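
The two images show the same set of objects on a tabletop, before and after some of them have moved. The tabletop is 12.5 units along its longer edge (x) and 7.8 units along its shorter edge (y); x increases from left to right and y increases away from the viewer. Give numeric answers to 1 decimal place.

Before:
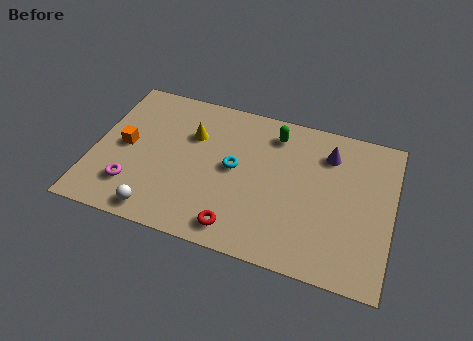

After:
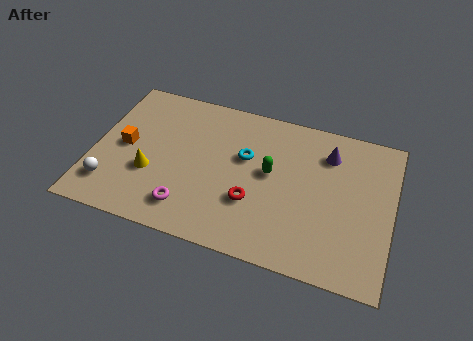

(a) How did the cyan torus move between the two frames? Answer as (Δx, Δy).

(0.4, 0.7)

The cyan torus started near (5.9, 4.1) and ended near (6.3, 4.8).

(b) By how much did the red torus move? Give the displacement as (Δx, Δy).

(0.5, 1.5)

The red torus was at about (6.3, 1.1) and moved to about (6.8, 2.6).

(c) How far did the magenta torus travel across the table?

2.4

The magenta torus was near (1.8, 1.9) before and (4.2, 1.5) after, so it travelled √(2.4² + 0.4²) ≈ 2.4 units.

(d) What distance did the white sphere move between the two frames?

2.2

From (3.0, 0.9) to (0.9, 1.7), the white sphere covered √(2.1² + 0.8²) ≈ 2.2 units.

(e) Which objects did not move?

the purple cone and the orange cube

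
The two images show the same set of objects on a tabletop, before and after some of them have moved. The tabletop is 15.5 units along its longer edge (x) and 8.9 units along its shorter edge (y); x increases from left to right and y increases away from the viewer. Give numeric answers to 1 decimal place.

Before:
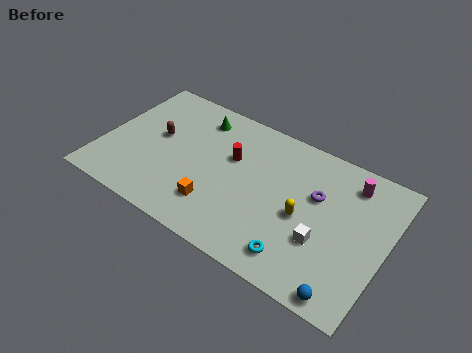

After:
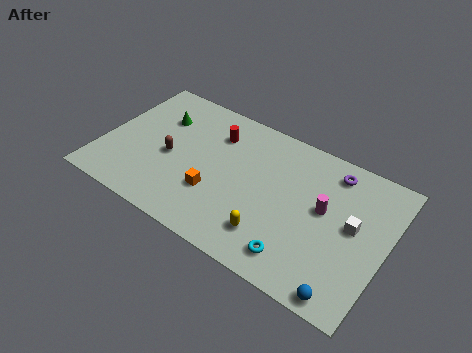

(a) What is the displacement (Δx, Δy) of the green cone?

(-2.0, -1.0)

The green cone was at about (4.7, 7.3) and moved to about (2.7, 6.3).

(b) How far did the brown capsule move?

1.3

The brown capsule moved from about (2.8, 5.0) to (3.7, 4.0), a distance of √(0.9² + 1.0²) ≈ 1.3.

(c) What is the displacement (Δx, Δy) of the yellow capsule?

(-1.4, -2.0)

The yellow capsule started near (11.1, 4.0) and ended near (9.7, 2.0).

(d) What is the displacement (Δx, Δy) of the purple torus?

(0.6, 1.9)

From the two frames, the purple torus sits at roughly (11.6, 5.6) before and (12.2, 7.5) after.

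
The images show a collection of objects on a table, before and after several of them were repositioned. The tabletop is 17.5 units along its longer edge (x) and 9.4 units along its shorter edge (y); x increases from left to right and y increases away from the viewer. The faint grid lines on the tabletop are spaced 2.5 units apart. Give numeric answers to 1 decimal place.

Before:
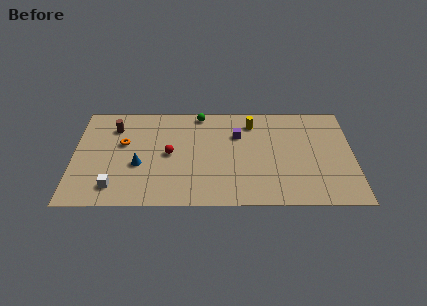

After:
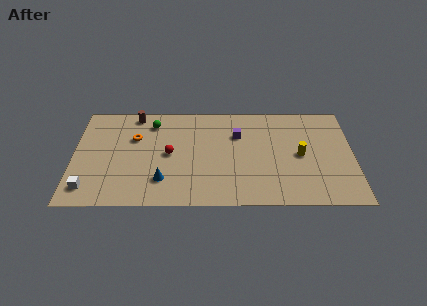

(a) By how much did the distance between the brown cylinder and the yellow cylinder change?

+2.4

They were about 8.7 units apart before and 11.1 after — 2.4 units further apart.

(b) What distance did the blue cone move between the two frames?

2.1

The blue cone moved from about (4.1, 3.7) to (5.6, 2.3), a distance of √(1.5² + 1.4²) ≈ 2.1.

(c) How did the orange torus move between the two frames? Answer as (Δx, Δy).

(0.7, 0.5)

The orange torus was at about (3.1, 5.7) and moved to about (3.8, 6.2).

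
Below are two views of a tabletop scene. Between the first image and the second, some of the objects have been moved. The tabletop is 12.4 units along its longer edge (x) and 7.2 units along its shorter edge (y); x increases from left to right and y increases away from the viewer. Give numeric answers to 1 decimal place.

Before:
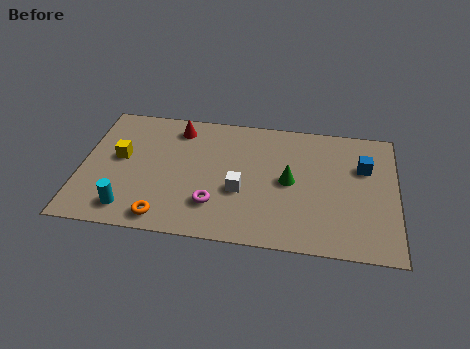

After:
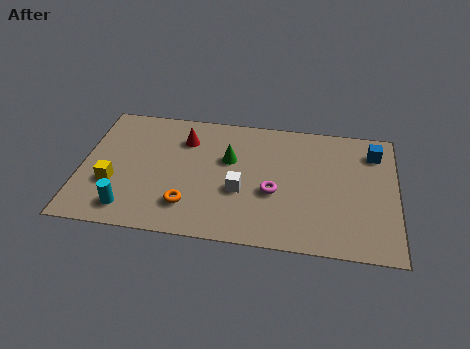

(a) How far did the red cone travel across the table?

0.7

From (3.7, 6.0) to (4.0, 5.4), the red cone covered √(0.3² + 0.6²) ≈ 0.7 units.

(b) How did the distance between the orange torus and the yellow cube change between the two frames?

-0.5

Before: roughly 3.6 units apart; after: 3.1. That's 0.5 units closer together.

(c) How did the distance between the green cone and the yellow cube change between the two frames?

-1.8

Before: roughly 6.7 units apart; after: 4.9. That's 1.8 units closer together.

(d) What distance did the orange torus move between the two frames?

1.2

The orange torus moved from about (3.4, 0.9) to (4.3, 1.7), a distance of √(0.9² + 0.8²) ≈ 1.2.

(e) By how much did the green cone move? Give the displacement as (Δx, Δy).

(-2.4, 0.9)

From the two frames, the green cone sits at roughly (8.2, 3.6) before and (5.8, 4.5) after.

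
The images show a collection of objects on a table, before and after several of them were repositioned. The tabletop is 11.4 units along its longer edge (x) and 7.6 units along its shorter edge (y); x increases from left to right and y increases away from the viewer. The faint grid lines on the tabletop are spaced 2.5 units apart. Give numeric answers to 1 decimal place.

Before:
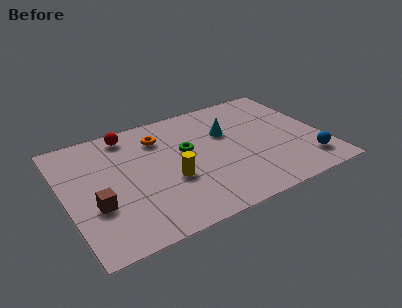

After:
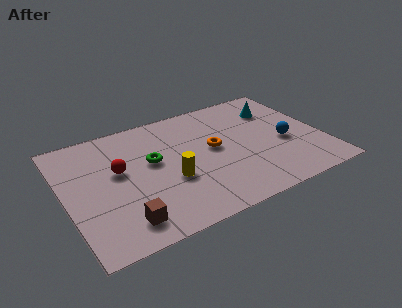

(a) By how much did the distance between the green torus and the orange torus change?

+1.0

They were about 1.7 units apart before and 2.7 after — 1.0 units further apart.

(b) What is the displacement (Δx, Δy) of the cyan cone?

(2.4, 0.7)

The cyan cone was at about (7.3, 4.9) and moved to about (9.7, 5.6).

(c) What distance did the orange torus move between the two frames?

2.8

The orange torus moved from about (4.4, 5.8) to (6.6, 4.1), a distance of √(2.2² + 1.7²) ≈ 2.8.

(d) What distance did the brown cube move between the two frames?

1.7

From (1.2, 2.7) to (2.2, 1.3), the brown cube covered √(1.0² + 1.4²) ≈ 1.7 units.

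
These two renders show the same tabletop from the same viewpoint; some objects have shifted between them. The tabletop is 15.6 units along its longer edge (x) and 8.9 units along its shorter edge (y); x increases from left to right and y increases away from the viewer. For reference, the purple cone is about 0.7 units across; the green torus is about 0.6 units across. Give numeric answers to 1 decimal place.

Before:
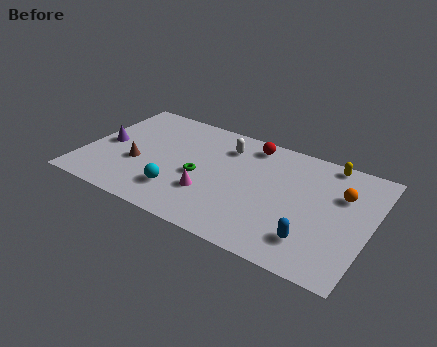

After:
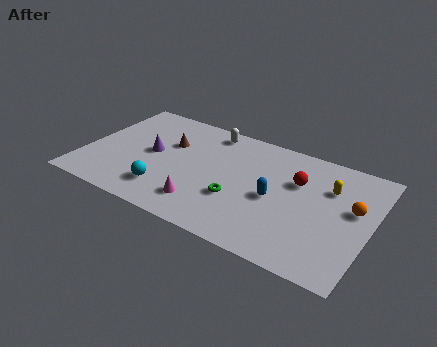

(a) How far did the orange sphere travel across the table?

1.1

From (13.9, 6.0) to (14.6, 5.2), the orange sphere covered √(0.7² + 0.8²) ≈ 1.1 units.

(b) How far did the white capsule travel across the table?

1.3

The white capsule was near (7.4, 6.9) before and (6.4, 7.8) after, so it travelled √(1.0² + 0.9²) ≈ 1.3 units.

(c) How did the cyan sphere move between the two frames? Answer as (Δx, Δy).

(-0.7, -0.2)

The cyan sphere was at about (5.5, 2.2) and moved to about (4.8, 2.0).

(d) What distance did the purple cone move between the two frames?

2.5

The purple cone was near (1.1, 4.3) before and (3.6, 4.6) after, so it travelled √(2.5² + 0.3²) ≈ 2.5 units.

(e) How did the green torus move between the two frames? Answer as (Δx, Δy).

(2.2, -0.8)

The green torus started near (6.4, 3.9) and ended near (8.6, 3.1).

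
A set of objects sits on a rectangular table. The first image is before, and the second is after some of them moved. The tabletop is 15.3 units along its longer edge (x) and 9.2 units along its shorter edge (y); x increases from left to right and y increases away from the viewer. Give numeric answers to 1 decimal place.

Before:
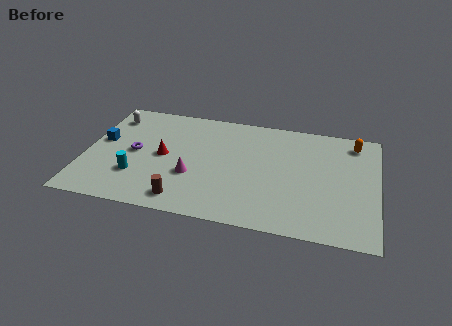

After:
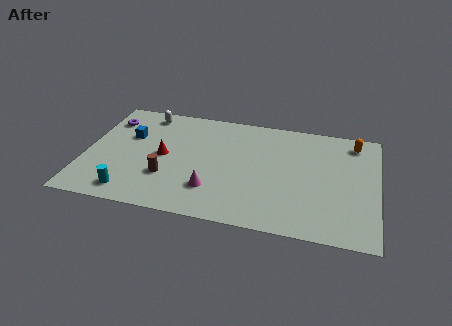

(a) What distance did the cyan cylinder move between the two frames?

1.4

The cyan cylinder moved from about (2.8, 2.7) to (2.6, 1.3), a distance of √(0.2² + 1.4²) ≈ 1.4.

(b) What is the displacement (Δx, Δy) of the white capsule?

(1.8, 0.6)

The white capsule started near (1.1, 7.4) and ended near (2.9, 8.0).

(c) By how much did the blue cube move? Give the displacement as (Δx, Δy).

(1.4, 0.7)

The blue cube started near (0.8, 5.2) and ended near (2.2, 5.9).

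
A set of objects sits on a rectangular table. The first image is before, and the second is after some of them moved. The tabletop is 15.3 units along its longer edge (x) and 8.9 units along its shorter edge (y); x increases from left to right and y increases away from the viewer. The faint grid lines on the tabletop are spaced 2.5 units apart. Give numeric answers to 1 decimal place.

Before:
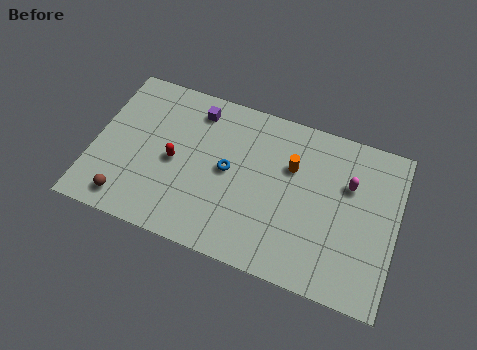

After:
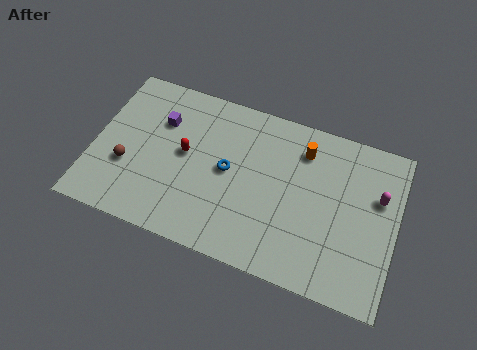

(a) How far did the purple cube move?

2.1

From (4.9, 7.4) to (3.2, 6.2), the purple cube covered √(1.7² + 1.2²) ≈ 2.1 units.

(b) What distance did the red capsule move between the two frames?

0.8

The red capsule moved from about (4.1, 4.2) to (4.6, 4.8), a distance of √(0.5² + 0.6²) ≈ 0.8.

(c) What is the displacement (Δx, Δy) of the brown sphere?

(-0.2, 1.9)

The brown sphere started near (2.0, 1.3) and ended near (1.8, 3.2).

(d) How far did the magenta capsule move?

1.5

From (12.8, 5.9) to (14.3, 5.7), the magenta capsule covered √(1.5² + 0.2²) ≈ 1.5 units.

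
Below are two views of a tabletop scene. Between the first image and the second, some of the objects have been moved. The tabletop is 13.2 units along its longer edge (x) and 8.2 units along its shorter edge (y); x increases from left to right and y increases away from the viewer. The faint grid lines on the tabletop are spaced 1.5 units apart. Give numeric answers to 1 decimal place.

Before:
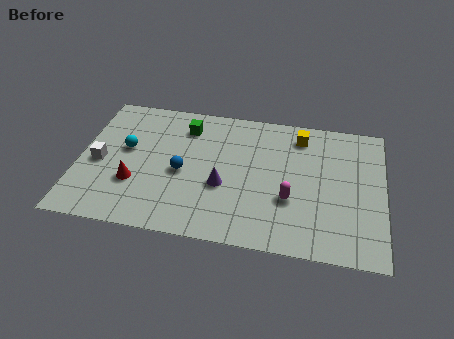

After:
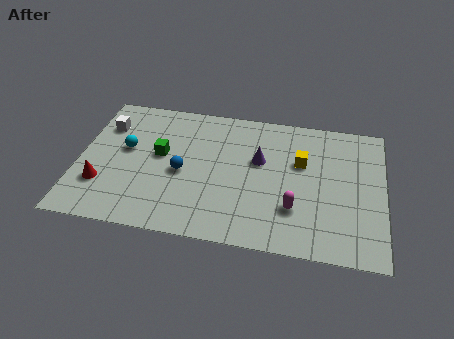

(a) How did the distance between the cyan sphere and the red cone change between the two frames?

+0.4

Before: roughly 2.1 units apart; after: 2.5. That's 0.4 units further apart.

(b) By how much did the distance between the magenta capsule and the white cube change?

+0.8

They were about 8.3 units apart before and 9.1 after — 0.8 units further apart.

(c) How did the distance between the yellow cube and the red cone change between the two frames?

+0.8

The distance was about 8.1 in the first image and 8.9 in the second, so they moved 0.8 units further apart.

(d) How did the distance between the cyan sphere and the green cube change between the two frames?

-1.6

The distance was about 3.1 in the first image and 1.5 in the second, so they moved 1.6 units closer together.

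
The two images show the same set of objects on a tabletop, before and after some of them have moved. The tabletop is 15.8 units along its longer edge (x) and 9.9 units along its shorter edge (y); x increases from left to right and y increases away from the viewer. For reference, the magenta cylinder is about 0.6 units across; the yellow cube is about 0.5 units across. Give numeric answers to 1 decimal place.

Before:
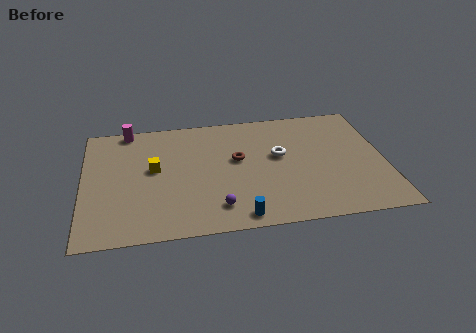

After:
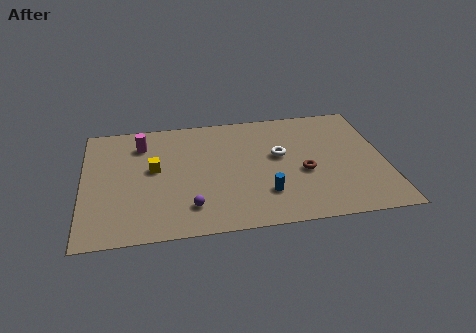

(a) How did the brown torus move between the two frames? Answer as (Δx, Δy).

(3.4, -1.6)

The brown torus was at about (8.1, 5.7) and moved to about (11.5, 4.1).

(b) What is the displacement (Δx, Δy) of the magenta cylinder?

(0.7, -1.4)

The magenta cylinder was at about (2.4, 9.1) and moved to about (3.1, 7.7).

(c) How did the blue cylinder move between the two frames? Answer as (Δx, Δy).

(1.4, 1.6)

From the two frames, the blue cylinder sits at roughly (8.0, 1.0) before and (9.4, 2.6) after.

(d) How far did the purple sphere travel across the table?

1.4

The purple sphere was near (6.9, 1.9) before and (5.5, 2.1) after, so it travelled √(1.4² + 0.2²) ≈ 1.4 units.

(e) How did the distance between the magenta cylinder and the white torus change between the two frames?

-1.1

The distance was about 8.6 in the first image and 7.5 in the second, so they moved 1.1 units closer together.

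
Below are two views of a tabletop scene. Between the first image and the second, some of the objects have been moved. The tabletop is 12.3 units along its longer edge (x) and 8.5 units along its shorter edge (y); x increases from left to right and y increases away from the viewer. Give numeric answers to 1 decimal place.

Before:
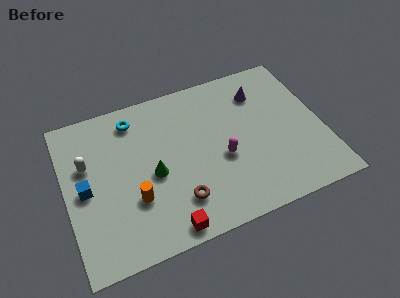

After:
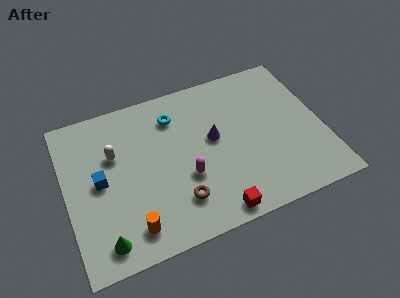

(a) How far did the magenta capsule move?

1.8

From (7.4, 3.5) to (5.6, 3.1), the magenta capsule covered √(1.8² + 0.4²) ≈ 1.8 units.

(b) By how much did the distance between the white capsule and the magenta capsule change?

-2.6

The distance was about 6.6 in the first image and 4.0 in the second, so they moved 2.6 units closer together.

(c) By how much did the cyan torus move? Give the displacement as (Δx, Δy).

(1.9, -0.5)

The cyan torus started near (3.5, 7.1) and ended near (5.4, 6.6).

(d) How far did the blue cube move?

0.7

The blue cube moved from about (0.9, 4.1) to (1.6, 4.3), a distance of √(0.7² + 0.2²) ≈ 0.7.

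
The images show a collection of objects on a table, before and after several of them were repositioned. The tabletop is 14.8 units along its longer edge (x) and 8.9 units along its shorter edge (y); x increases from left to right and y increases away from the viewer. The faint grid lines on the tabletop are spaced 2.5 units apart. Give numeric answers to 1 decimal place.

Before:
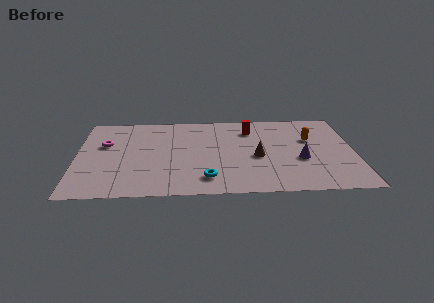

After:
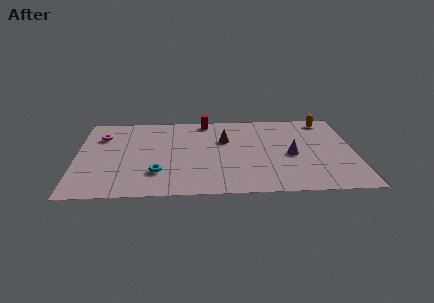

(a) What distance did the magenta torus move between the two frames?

0.9

The magenta torus was near (1.5, 5.6) before and (1.3, 6.5) after, so it travelled √(0.2² + 0.9²) ≈ 0.9 units.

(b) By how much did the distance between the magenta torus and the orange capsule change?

+1.2

The distance was about 11.0 in the first image and 12.2 in the second, so they moved 1.2 units further apart.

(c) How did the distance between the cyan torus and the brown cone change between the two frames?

+1.5

The distance was about 3.5 in the first image and 5.0 in the second, so they moved 1.5 units further apart.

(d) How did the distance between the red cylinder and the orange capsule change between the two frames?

+3.1

They were about 3.4 units apart before and 6.5 after — 3.1 units further apart.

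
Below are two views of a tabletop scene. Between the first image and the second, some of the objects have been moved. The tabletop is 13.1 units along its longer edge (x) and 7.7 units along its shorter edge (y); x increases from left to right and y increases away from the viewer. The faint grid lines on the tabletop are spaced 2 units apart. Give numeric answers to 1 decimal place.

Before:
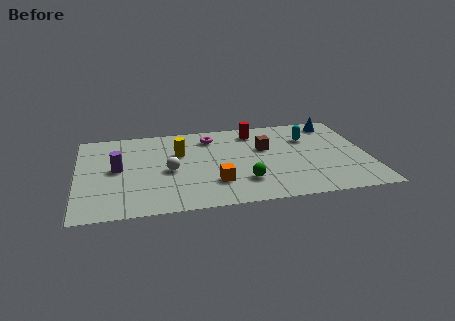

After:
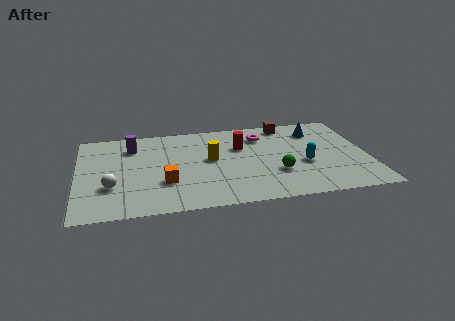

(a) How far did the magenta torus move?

2.3

From (6.1, 6.2) to (8.4, 5.9), the magenta torus covered √(2.3² + 0.3²) ≈ 2.3 units.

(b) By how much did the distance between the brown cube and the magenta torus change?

-1.3

Before: roughly 2.8 units apart; after: 1.5. That's 1.3 units closer together.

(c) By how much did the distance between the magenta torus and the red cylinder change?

-0.7

The distance was about 2.0 in the first image and 1.3 in the second, so they moved 0.7 units closer together.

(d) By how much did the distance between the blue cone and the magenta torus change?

-3.2

Before: roughly 5.7 units apart; after: 2.5. That's 3.2 units closer together.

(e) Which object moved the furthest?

the white sphere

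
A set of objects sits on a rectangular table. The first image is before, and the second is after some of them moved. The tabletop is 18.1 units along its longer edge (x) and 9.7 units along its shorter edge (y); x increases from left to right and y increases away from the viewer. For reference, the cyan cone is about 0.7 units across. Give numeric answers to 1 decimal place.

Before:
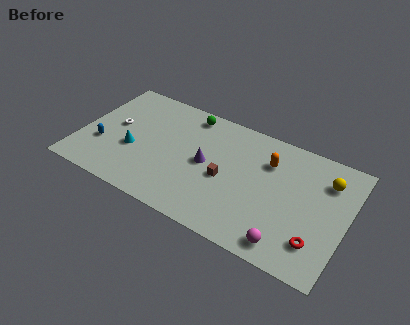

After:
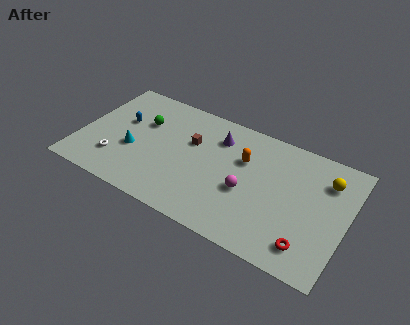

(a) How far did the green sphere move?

3.6

The green sphere moved from about (6.9, 8.5) to (4.0, 6.4), a distance of √(2.9² + 2.1²) ≈ 3.6.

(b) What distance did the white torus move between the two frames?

2.8

The white torus moved from about (2.2, 5.3) to (2.7, 2.5), a distance of √(0.5² + 2.8²) ≈ 2.8.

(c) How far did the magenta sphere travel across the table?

4.1

From (14.6, 1.3) to (11.5, 4.0), the magenta sphere covered √(3.1² + 2.7²) ≈ 4.1 units.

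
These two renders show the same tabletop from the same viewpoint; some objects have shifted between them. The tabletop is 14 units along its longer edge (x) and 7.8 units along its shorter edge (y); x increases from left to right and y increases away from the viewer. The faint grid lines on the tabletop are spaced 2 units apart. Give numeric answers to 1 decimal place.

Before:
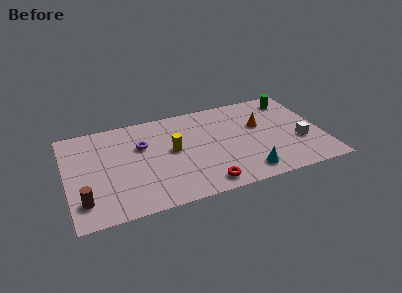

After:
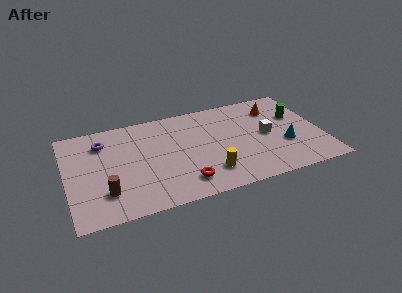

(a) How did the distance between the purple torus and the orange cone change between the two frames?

+3.1

They were about 6.5 units apart before and 9.6 after — 3.1 units further apart.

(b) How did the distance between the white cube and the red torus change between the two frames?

-0.3

The distance was about 5.7 in the first image and 5.4 in the second, so they moved 0.3 units closer together.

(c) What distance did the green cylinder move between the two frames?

1.5

From (12.7, 6.5) to (12.8, 5.0), the green cylinder covered √(0.1² + 1.5²) ≈ 1.5 units.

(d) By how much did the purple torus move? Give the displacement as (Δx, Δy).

(-2.1, 0.9)

The purple torus started near (4.2, 5.1) and ended near (2.1, 6.0).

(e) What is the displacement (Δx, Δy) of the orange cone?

(1.0, 1.2)

The orange cone started near (10.7, 4.8) and ended near (11.7, 6.0).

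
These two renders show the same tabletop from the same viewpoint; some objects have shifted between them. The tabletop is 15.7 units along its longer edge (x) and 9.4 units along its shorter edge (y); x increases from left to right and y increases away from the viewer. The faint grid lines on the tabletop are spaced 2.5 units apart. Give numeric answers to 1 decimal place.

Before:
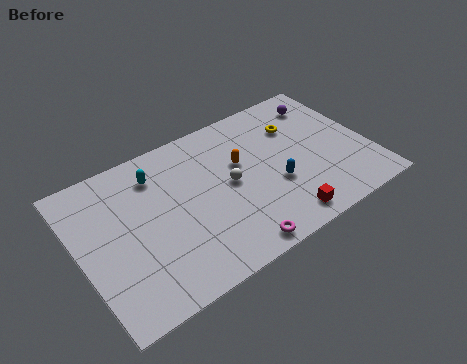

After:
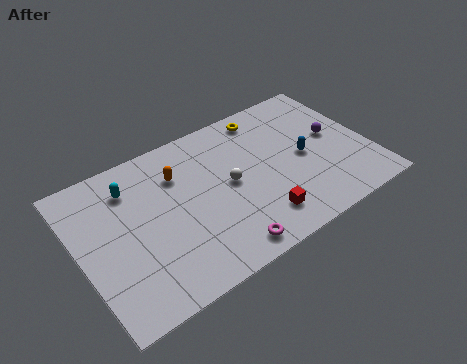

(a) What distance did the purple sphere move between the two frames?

2.5

The purple sphere was near (13.9, 7.6) before and (14.0, 5.1) after, so it travelled √(0.1² + 2.5²) ≈ 2.5 units.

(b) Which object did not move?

the white sphere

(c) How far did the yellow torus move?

2.1

The yellow torus moved from about (12.2, 6.7) to (10.7, 8.2), a distance of √(1.5² + 1.5²) ≈ 2.1.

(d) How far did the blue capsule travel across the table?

2.1

The blue capsule was near (10.4, 3.5) before and (12.2, 4.5) after, so it travelled √(1.8² + 1.0²) ≈ 2.1 units.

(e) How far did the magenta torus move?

0.5

The magenta torus moved from about (7.6, 0.9) to (7.1, 1.1), a distance of √(0.5² + 0.2²) ≈ 0.5.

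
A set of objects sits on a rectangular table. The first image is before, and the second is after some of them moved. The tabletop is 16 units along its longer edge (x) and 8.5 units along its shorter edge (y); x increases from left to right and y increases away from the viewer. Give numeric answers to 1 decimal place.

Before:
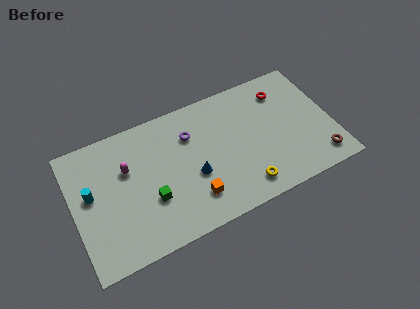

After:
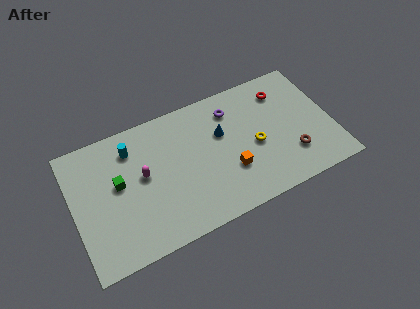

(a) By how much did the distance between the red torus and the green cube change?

+1.2

They were about 9.5 units apart before and 10.7 after — 1.2 units further apart.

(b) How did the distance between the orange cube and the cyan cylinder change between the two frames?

+0.3

The distance was about 6.6 in the first image and 6.9 in the second, so they moved 0.3 units further apart.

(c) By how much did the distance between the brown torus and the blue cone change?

-2.8

They were about 7.9 units apart before and 5.1 after — 2.8 units closer together.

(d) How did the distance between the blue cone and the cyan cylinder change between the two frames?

-0.7

The distance was about 6.4 in the first image and 5.7 in the second, so they moved 0.7 units closer together.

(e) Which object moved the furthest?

the cyan cylinder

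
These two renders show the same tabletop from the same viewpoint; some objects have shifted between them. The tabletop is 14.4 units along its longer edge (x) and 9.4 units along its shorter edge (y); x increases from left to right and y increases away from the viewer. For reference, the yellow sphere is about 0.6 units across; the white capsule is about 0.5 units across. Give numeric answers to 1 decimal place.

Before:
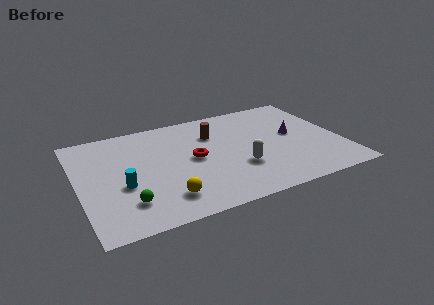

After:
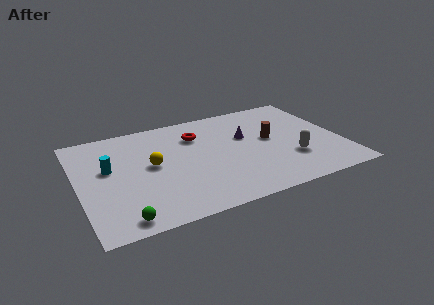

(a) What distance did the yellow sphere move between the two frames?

3.1

From (4.4, 1.9) to (4.0, 5.0), the yellow sphere covered √(0.4² + 3.1²) ≈ 3.1 units.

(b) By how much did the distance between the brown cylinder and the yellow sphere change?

+0.8

They were about 5.8 units apart before and 6.6 after — 0.8 units further apart.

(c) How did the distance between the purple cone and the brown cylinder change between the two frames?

-3.1

Before: roughly 4.6 units apart; after: 1.5. That's 3.1 units closer together.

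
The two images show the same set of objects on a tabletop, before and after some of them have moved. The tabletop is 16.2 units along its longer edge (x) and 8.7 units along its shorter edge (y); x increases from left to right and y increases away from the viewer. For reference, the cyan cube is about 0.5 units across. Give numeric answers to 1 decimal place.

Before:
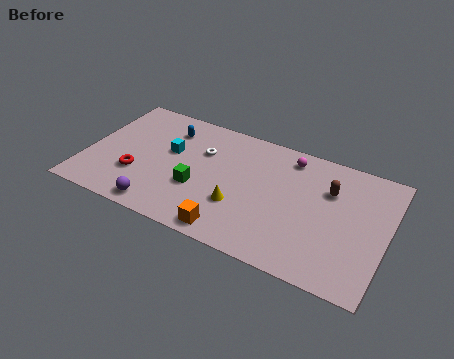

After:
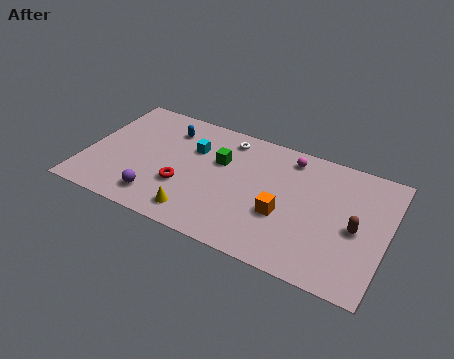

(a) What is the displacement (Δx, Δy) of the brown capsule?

(1.6, -2.0)

From the two frames, the brown capsule sits at roughly (13.0, 6.0) before and (14.6, 4.0) after.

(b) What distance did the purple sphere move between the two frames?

0.6

The purple sphere moved from about (4.4, 1.0) to (4.2, 1.6), a distance of √(0.2² + 0.6²) ≈ 0.6.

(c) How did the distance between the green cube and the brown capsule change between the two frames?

+0.3

Before: roughly 7.4 units apart; after: 7.7. That's 0.3 units further apart.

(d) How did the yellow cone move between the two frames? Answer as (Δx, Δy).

(-2.1, -1.5)

The yellow cone started near (8.5, 2.9) and ended near (6.4, 1.4).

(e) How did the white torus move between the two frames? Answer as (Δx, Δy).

(1.2, 1.5)

From the two frames, the white torus sits at roughly (6.1, 5.9) before and (7.3, 7.4) after.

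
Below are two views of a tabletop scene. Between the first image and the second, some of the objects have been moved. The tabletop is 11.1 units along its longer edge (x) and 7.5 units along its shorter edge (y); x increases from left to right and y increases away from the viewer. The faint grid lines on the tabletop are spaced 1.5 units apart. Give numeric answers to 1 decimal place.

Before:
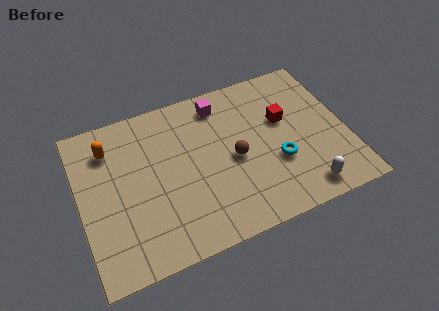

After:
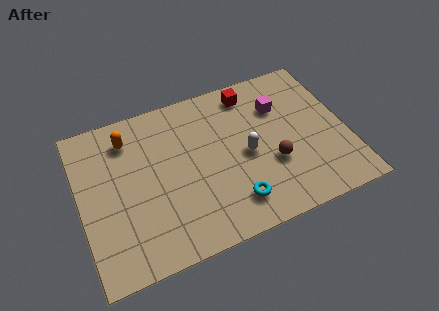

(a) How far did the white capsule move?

3.3

From (9.0, 1.0) to (6.9, 3.5), the white capsule covered √(2.1² + 2.5²) ≈ 3.3 units.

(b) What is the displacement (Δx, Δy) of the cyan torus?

(-2.0, -1.2)

The cyan torus started near (8.1, 2.7) and ended near (6.1, 1.5).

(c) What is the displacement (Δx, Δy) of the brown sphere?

(1.5, -0.8)

The brown sphere started near (6.4, 3.5) and ended near (7.9, 2.7).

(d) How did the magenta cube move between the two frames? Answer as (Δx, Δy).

(2.4, -1.0)

The magenta cube was at about (6.1, 6.3) and moved to about (8.5, 5.3).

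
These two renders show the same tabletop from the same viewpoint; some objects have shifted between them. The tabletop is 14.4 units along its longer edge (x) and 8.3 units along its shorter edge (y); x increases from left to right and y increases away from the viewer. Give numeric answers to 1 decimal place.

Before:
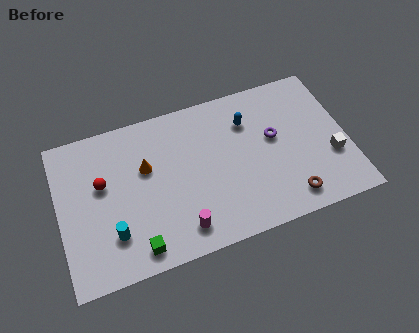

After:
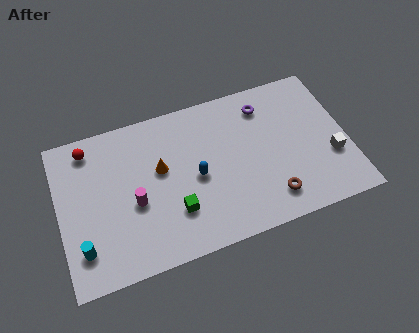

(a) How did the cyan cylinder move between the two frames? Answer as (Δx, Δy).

(-1.5, -0.3)

The cyan cylinder was at about (2.5, 2.2) and moved to about (1.0, 1.9).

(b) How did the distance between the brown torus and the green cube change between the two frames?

-2.8

They were about 7.6 units apart before and 4.8 after — 2.8 units closer together.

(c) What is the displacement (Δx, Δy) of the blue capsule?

(-2.8, -2.2)

From the two frames, the blue capsule sits at roughly (9.6, 6.1) before and (6.8, 3.9) after.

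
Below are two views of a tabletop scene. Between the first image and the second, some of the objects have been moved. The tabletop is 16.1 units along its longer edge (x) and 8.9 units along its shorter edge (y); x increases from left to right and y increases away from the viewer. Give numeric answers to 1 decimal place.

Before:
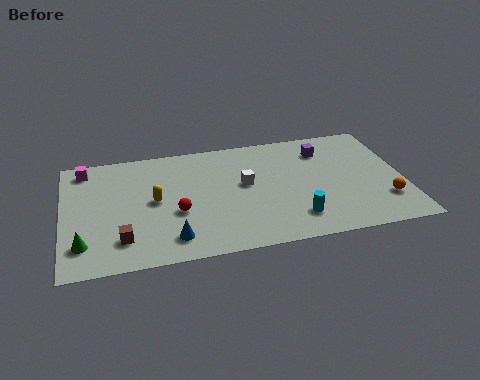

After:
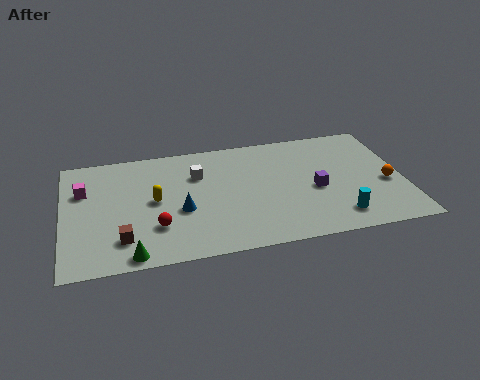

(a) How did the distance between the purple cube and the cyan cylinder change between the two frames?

-2.8

The distance was about 5.3 in the first image and 2.5 in the second, so they moved 2.8 units closer together.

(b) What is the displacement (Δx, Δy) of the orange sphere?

(0.2, 1.3)

From the two frames, the orange sphere sits at roughly (15.1, 2.4) before and (15.3, 3.7) after.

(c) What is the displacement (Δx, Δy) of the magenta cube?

(-0.1, -1.7)

The magenta cube started near (1.1, 7.7) and ended near (1.0, 6.0).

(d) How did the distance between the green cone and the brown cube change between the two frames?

-0.5

They were about 1.8 units apart before and 1.3 after — 0.5 units closer together.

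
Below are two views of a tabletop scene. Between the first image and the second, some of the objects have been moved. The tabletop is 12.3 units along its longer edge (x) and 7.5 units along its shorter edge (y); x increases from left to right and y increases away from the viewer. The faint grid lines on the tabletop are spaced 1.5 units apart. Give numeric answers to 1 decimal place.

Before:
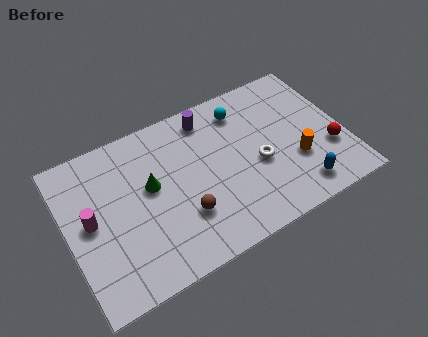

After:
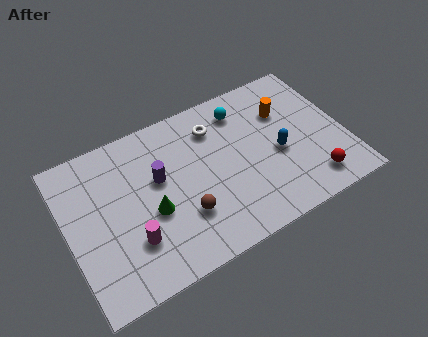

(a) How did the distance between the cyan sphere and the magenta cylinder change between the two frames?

-0.7

The distance was about 7.4 in the first image and 6.7 in the second, so they moved 0.7 units closer together.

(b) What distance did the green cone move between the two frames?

1.2

The green cone moved from about (3.7, 4.3) to (3.6, 3.1), a distance of √(0.1² + 1.2²) ≈ 1.2.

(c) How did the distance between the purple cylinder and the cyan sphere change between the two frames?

+2.8

They were about 1.5 units apart before and 4.3 after — 2.8 units further apart.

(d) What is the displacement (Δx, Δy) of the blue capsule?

(-0.6, 2.1)

The blue capsule started near (9.9, 1.2) and ended near (9.3, 3.3).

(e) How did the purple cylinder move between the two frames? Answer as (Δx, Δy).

(-2.5, -1.9)

The purple cylinder was at about (6.6, 6.4) and moved to about (4.1, 4.5).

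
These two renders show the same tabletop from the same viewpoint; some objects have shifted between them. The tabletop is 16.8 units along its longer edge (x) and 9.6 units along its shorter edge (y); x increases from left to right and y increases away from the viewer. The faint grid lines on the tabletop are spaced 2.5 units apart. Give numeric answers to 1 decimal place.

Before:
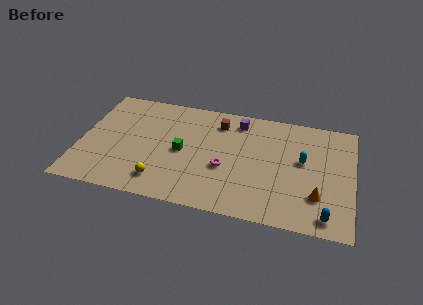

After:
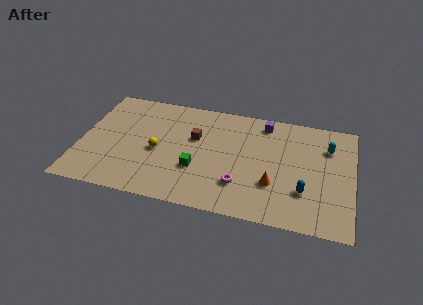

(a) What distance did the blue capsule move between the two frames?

2.2

The blue capsule moved from about (15.3, 1.2) to (13.9, 2.9), a distance of √(1.4² + 1.7²) ≈ 2.2.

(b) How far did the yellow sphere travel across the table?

2.5

The yellow sphere moved from about (5.2, 1.8) to (4.8, 4.3), a distance of √(0.4² + 2.5²) ≈ 2.5.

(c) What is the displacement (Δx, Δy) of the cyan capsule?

(1.5, 1.5)

From the two frames, the cyan capsule sits at roughly (13.7, 5.5) before and (15.2, 7.0) after.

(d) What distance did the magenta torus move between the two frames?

1.6

From (9.0, 3.8) to (10.0, 2.6), the magenta torus covered √(1.0² + 1.2²) ≈ 1.6 units.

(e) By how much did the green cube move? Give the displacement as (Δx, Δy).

(1.0, -1.3)

From the two frames, the green cube sits at roughly (6.3, 4.6) before and (7.3, 3.3) after.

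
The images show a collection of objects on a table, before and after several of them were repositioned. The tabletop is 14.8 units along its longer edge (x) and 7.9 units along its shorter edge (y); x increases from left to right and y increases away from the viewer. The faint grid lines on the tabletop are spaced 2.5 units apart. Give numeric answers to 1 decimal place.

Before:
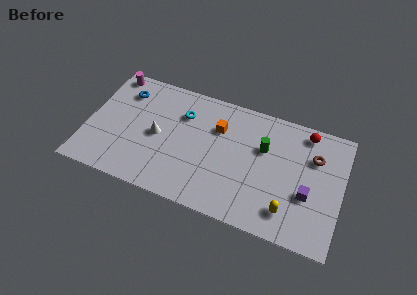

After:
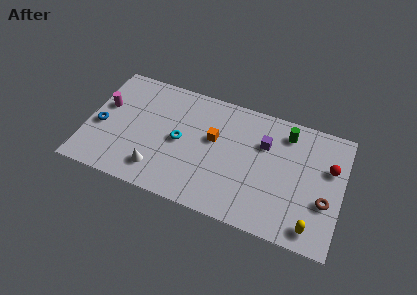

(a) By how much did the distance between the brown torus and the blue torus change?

+1.9

Before: roughly 11.2 units apart; after: 13.1. That's 1.9 units further apart.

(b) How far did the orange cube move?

0.8

The orange cube was near (7.5, 5.5) before and (7.3, 4.7) after, so it travelled √(0.2² + 0.8²) ≈ 0.8 units.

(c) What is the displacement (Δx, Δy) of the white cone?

(0.2, -2.2)

From the two frames, the white cone sits at roughly (4.1, 3.8) before and (4.3, 1.6) after.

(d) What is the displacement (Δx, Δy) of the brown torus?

(0.8, -2.6)

From the two frames, the brown torus sits at roughly (13.1, 5.5) before and (13.9, 2.9) after.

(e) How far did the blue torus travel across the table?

2.9

The blue torus moved from about (1.9, 6.1) to (0.8, 3.4), a distance of √(1.1² + 2.7²) ≈ 2.9.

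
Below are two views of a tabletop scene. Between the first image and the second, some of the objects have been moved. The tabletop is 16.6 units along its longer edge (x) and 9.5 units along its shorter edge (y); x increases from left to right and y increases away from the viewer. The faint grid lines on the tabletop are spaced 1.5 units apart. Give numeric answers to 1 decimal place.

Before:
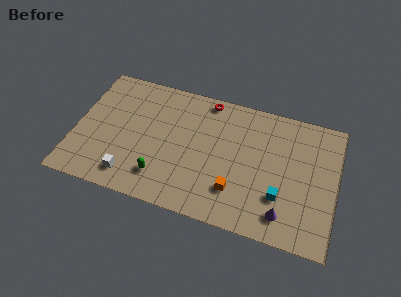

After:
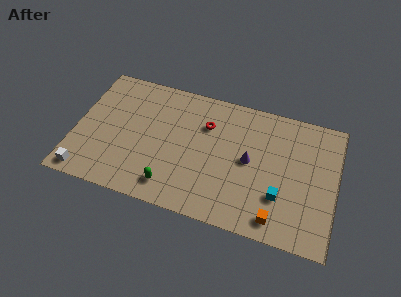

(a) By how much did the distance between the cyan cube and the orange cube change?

-1.2

They were about 2.8 units apart before and 1.6 after — 1.2 units closer together.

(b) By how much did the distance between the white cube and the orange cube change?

+5.4

They were about 6.7 units apart before and 12.1 after — 5.4 units further apart.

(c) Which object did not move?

the cyan cube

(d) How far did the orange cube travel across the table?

3.0

The orange cube was near (10.4, 2.5) before and (13.1, 1.3) after, so it travelled √(2.7² + 1.2²) ≈ 3.0 units.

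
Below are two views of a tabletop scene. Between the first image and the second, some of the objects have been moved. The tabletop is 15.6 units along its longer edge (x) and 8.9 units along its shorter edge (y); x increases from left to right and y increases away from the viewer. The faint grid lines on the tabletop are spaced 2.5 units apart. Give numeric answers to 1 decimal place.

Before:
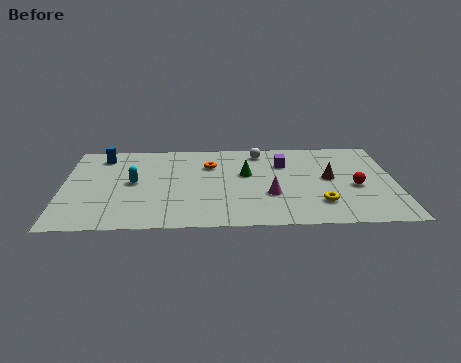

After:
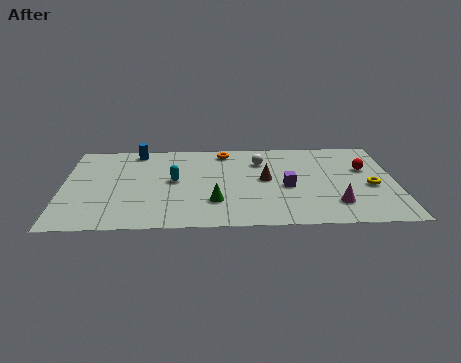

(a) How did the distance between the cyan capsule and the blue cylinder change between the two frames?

+0.5

They were about 3.2 units apart before and 3.7 after — 0.5 units further apart.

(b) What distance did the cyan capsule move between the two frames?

1.9

The cyan capsule moved from about (3.3, 4.6) to (5.2, 4.7), a distance of √(1.9² + 0.1²) ≈ 1.9.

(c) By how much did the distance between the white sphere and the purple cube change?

+1.3

They were about 1.7 units apart before and 3.0 after — 1.3 units further apart.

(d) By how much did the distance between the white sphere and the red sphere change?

-0.8

The distance was about 5.8 in the first image and 5.0 in the second, so they moved 0.8 units closer together.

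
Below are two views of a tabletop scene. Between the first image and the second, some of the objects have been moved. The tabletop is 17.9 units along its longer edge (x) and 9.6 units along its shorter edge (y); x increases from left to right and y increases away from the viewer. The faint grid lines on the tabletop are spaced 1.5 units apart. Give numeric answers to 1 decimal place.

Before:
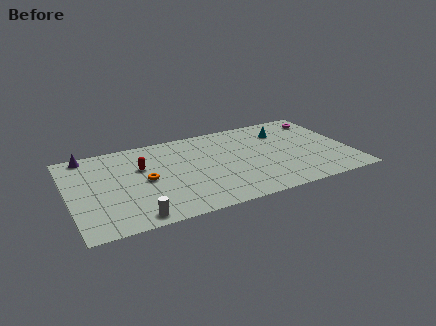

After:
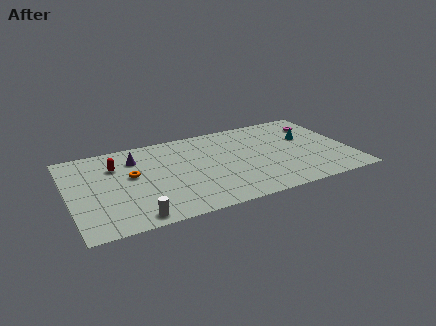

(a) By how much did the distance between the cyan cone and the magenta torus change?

-1.2

The distance was about 2.8 in the first image and 1.6 in the second, so they moved 1.2 units closer together.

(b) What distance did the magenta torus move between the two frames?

0.7

The magenta torus was near (16.7, 7.9) before and (16.3, 7.3) after, so it travelled √(0.4² + 0.6²) ≈ 0.7 units.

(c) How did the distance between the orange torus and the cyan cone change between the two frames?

+1.9

They were about 9.5 units apart before and 11.4 after — 1.9 units further apart.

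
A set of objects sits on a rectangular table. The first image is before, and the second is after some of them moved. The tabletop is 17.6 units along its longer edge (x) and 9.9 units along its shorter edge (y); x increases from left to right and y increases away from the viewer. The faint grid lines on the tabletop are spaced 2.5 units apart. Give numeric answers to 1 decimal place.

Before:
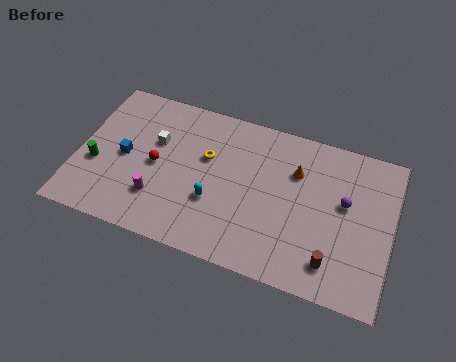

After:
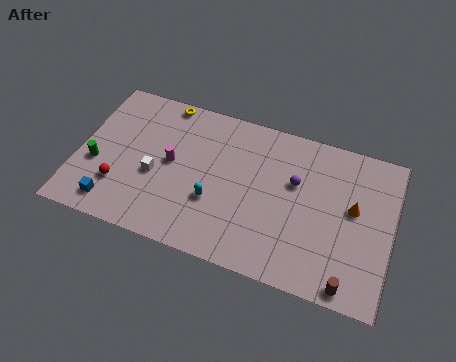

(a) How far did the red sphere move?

2.8

The red sphere was near (4.4, 4.8) before and (2.5, 2.8) after, so it travelled √(1.9² + 2.0²) ≈ 2.8 units.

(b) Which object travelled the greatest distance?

the yellow torus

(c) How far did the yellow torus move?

4.0

From (7.1, 6.2) to (4.4, 9.1), the yellow torus covered √(2.7² + 2.9²) ≈ 4.0 units.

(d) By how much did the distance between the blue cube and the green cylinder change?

+0.8

They were about 1.8 units apart before and 2.6 after — 0.8 units further apart.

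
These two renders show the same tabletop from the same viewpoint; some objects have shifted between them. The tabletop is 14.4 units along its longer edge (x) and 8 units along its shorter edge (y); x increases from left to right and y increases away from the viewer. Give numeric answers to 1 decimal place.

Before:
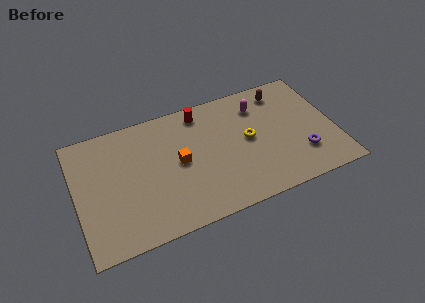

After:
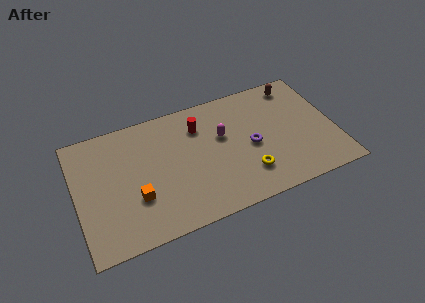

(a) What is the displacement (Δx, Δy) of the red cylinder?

(-0.2, -0.9)

From the two frames, the red cylinder sits at roughly (7.2, 6.9) before and (7.0, 6.0) after.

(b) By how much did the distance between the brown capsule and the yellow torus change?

+2.6

They were about 3.3 units apart before and 5.9 after — 2.6 units further apart.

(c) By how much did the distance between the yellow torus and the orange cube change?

+2.2

They were about 3.9 units apart before and 6.1 after — 2.2 units further apart.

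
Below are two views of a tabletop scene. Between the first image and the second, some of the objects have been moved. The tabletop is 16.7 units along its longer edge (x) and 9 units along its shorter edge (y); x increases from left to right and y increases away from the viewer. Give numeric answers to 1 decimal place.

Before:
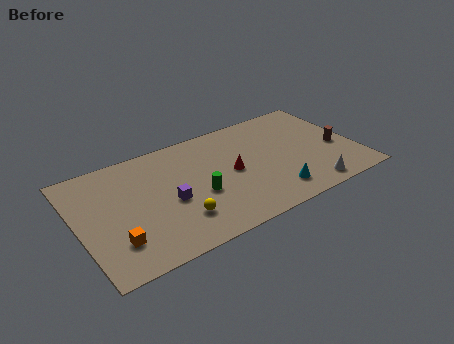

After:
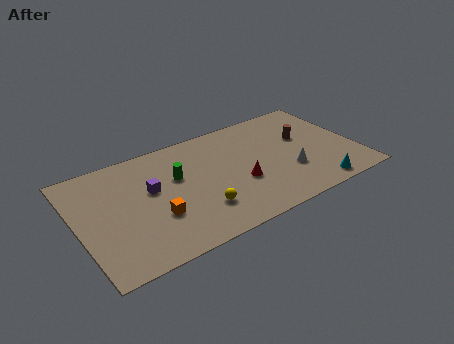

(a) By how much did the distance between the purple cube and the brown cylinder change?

-0.9

Before: roughly 10.3 units apart; after: 9.4. That's 0.9 units closer together.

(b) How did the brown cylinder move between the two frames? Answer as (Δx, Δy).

(-1.8, 1.7)

The brown cylinder was at about (15.6, 3.8) and moved to about (13.8, 5.5).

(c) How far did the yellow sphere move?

1.3

The yellow sphere was near (5.6, 2.3) before and (6.9, 2.4) after, so it travelled √(1.3² + 0.1²) ≈ 1.3 units.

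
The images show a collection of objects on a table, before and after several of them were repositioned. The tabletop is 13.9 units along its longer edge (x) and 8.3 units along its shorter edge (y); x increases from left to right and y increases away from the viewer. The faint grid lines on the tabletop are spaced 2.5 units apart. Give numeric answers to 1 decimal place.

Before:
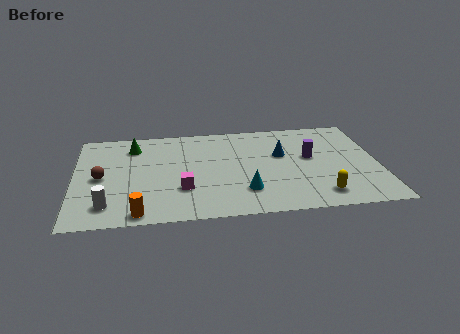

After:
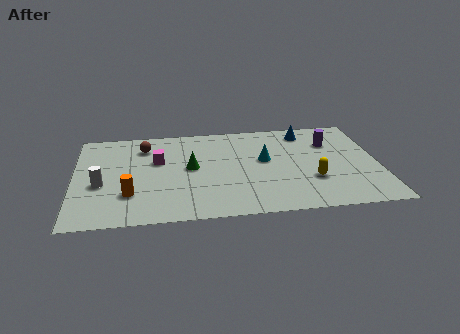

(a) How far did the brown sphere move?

3.2

The brown sphere moved from about (1.2, 4.0) to (3.2, 6.5), a distance of √(2.0² + 2.5²) ≈ 3.2.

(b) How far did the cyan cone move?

2.8

The cyan cone was near (7.7, 2.1) before and (8.7, 4.7) after, so it travelled √(1.0² + 2.6²) ≈ 2.8 units.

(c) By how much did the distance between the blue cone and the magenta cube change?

+1.9

The distance was about 5.2 in the first image and 7.1 in the second, so they moved 1.9 units further apart.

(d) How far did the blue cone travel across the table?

2.2

The blue cone was near (9.5, 5.1) before and (10.7, 7.0) after, so it travelled √(1.2² + 1.9²) ≈ 2.2 units.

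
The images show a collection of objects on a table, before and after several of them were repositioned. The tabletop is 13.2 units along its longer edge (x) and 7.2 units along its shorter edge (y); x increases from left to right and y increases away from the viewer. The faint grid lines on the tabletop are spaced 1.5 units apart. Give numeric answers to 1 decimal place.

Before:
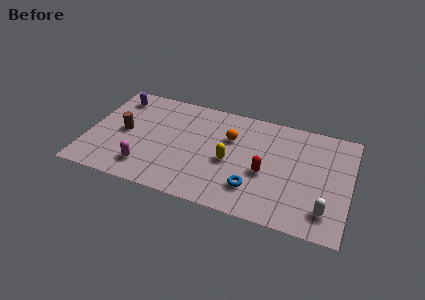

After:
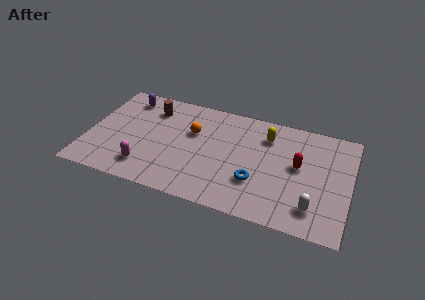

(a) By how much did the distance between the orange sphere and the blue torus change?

+0.8

Before: roughly 3.3 units apart; after: 4.1. That's 0.8 units further apart.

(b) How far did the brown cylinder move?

2.3

The brown cylinder moved from about (1.8, 3.6) to (3.0, 5.6), a distance of √(1.2² + 2.0²) ≈ 2.3.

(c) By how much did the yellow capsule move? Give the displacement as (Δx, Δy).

(1.7, 2.3)

The yellow capsule started near (7.2, 3.2) and ended near (8.9, 5.5).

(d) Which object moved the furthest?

the yellow capsule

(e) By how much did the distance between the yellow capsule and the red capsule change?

+0.5

The distance was about 1.8 in the first image and 2.3 in the second, so they moved 0.5 units further apart.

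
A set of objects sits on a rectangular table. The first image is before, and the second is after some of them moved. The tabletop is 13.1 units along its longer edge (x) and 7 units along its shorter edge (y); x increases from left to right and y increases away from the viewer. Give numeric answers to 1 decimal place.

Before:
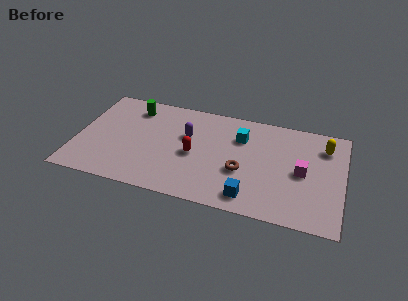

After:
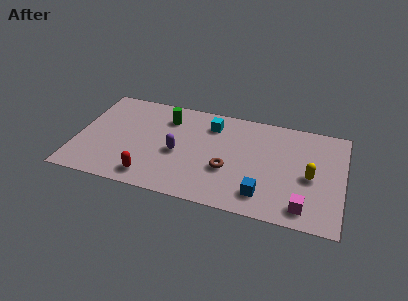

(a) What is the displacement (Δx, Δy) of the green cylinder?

(1.7, -0.3)

The green cylinder started near (2.6, 5.7) and ended near (4.3, 5.4).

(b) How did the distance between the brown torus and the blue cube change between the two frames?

+0.5

Before: roughly 1.7 units apart; after: 2.2. That's 0.5 units further apart.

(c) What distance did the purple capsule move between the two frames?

1.4

The purple capsule was near (5.4, 4.4) before and (5.0, 3.1) after, so it travelled √(0.4² + 1.3²) ≈ 1.4 units.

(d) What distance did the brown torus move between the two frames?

0.7

The brown torus moved from about (8.2, 2.7) to (7.5, 2.6), a distance of √(0.7² + 0.1²) ≈ 0.7.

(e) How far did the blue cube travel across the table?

0.7

From (8.7, 1.1) to (9.3, 1.4), the blue cube covered √(0.6² + 0.3²) ≈ 0.7 units.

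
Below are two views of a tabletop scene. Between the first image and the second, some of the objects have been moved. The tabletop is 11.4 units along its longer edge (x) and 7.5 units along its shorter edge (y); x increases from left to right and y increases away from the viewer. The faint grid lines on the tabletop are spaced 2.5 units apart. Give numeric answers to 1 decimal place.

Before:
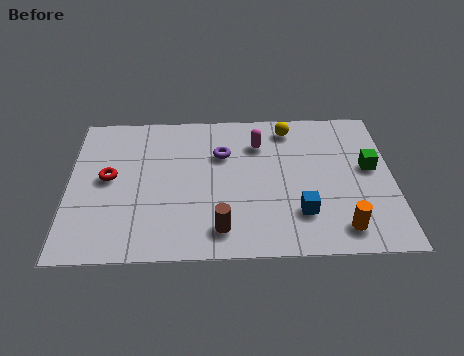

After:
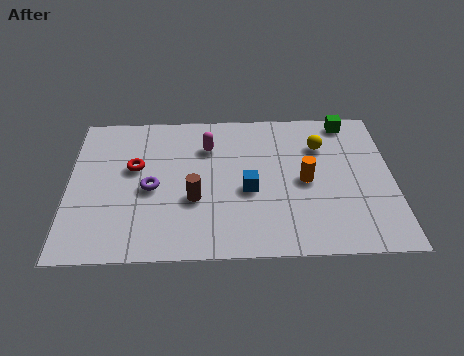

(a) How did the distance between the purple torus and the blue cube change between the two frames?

-0.7

They were about 4.1 units apart before and 3.4 after — 0.7 units closer together.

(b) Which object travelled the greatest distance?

the purple torus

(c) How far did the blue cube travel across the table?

2.2

From (8.1, 2.0) to (6.3, 3.2), the blue cube covered √(1.8² + 1.2²) ≈ 2.2 units.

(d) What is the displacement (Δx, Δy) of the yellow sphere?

(1.1, -1.0)

The yellow sphere was at about (7.8, 6.4) and moved to about (8.9, 5.4).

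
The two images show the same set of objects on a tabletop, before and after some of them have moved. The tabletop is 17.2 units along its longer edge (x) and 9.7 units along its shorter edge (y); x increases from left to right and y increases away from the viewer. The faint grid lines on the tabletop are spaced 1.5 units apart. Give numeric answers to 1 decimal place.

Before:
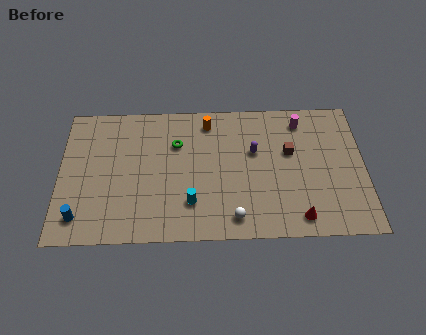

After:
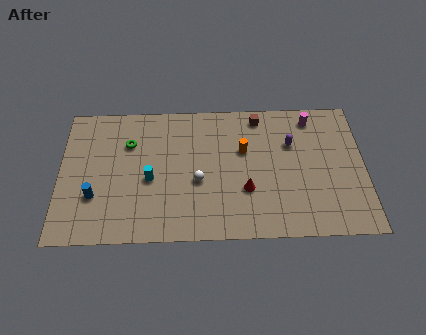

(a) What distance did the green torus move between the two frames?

2.7

From (6.6, 6.7) to (3.9, 6.8), the green torus covered √(2.7² + 0.1²) ≈ 2.7 units.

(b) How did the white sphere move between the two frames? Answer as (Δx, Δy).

(-2.0, 2.6)

The white sphere was at about (9.8, 1.4) and moved to about (7.8, 4.0).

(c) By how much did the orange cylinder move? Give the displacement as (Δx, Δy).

(2.0, -2.1)

The orange cylinder was at about (8.4, 8.2) and moved to about (10.4, 6.1).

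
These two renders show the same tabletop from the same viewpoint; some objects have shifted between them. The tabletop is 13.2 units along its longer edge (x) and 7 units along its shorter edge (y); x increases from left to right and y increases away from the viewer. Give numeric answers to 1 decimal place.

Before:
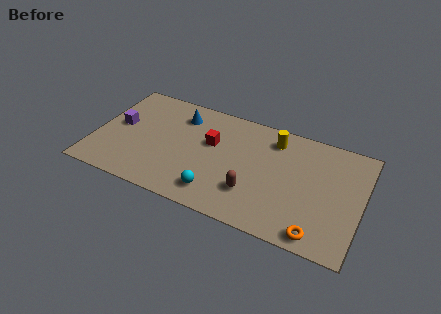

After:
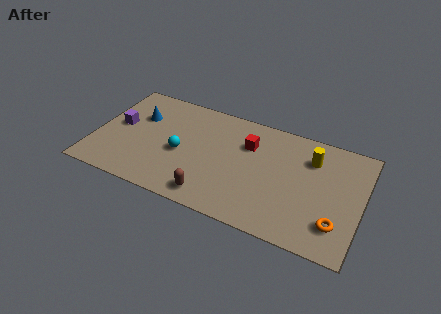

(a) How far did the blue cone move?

2.2

The blue cone moved from about (4.0, 5.5) to (2.0, 4.7), a distance of √(2.0² + 0.8²) ≈ 2.2.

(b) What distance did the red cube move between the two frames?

1.9

From (5.7, 4.3) to (7.5, 4.9), the red cube covered √(1.8² + 0.6²) ≈ 1.9 units.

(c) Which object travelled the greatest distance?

the cyan sphere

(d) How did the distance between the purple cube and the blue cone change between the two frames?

-2.1

Before: roughly 3.4 units apart; after: 1.3. That's 2.1 units closer together.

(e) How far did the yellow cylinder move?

2.0

The yellow cylinder was near (8.7, 5.7) before and (10.6, 5.2) after, so it travelled √(1.9² + 0.5²) ≈ 2.0 units.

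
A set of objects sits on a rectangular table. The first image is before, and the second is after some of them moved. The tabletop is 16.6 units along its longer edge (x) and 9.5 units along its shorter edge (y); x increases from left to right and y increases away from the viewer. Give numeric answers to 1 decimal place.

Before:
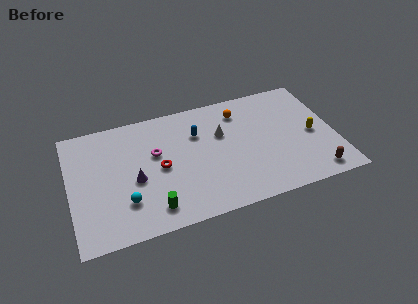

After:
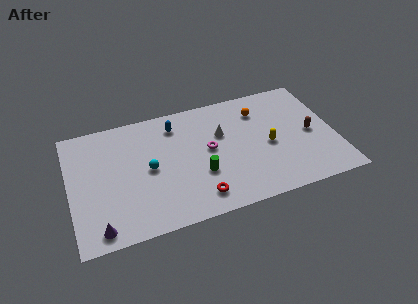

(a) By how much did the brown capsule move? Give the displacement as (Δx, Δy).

(0.1, 3.3)

From the two frames, the brown capsule sits at roughly (15.0, 1.2) before and (15.1, 4.5) after.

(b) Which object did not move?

the white cone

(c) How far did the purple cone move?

3.8

From (4.0, 4.1) to (1.6, 1.1), the purple cone covered √(2.4² + 3.0²) ≈ 3.8 units.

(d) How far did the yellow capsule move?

2.8

From (15.2, 4.4) to (12.4, 4.3), the yellow capsule covered √(2.8² + 0.1²) ≈ 2.8 units.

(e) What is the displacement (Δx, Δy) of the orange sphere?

(1.2, -0.3)

The orange sphere started near (10.9, 7.6) and ended near (12.1, 7.3).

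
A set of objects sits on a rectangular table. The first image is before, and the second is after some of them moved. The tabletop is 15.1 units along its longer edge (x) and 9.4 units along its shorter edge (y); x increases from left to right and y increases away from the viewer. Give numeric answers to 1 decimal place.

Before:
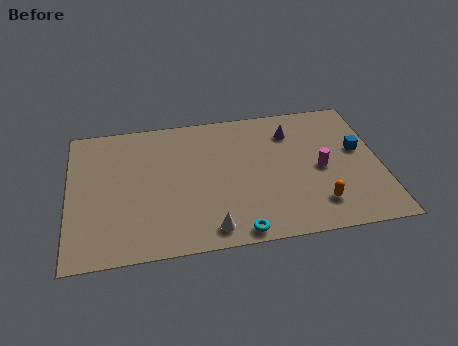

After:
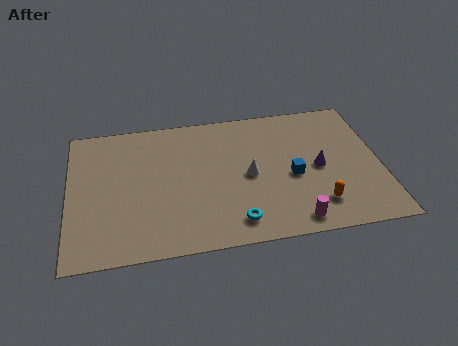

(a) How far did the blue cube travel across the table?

3.5

The blue cube was near (14.1, 5.4) before and (10.8, 4.1) after, so it travelled √(3.3² + 1.3²) ≈ 3.5 units.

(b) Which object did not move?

the orange capsule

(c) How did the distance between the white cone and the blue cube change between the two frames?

-6.4

Before: roughly 8.5 units apart; after: 2.1. That's 6.4 units closer together.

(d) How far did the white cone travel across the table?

3.9

From (6.7, 1.2) to (8.7, 4.5), the white cone covered √(2.0² + 3.3²) ≈ 3.9 units.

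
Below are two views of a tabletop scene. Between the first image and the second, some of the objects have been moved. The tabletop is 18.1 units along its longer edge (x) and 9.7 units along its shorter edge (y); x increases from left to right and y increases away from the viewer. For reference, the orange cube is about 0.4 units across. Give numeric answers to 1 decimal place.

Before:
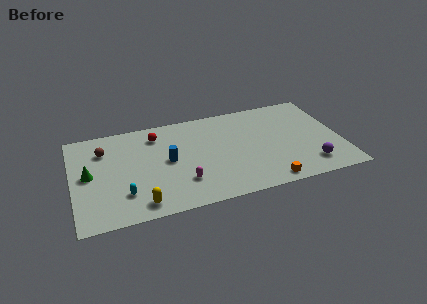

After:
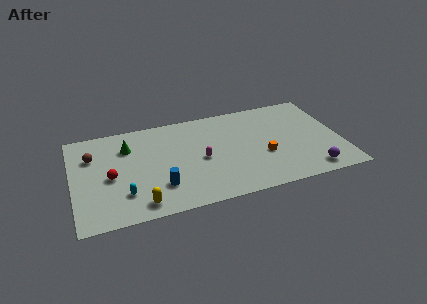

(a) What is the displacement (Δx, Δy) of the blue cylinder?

(-0.7, -2.4)

The blue cylinder was at about (6.4, 5.0) and moved to about (5.7, 2.6).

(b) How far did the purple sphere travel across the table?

0.6

From (15.8, 1.9) to (15.8, 1.3), the purple sphere covered √(0.0² + 0.6²) ≈ 0.6 units.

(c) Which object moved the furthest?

the red sphere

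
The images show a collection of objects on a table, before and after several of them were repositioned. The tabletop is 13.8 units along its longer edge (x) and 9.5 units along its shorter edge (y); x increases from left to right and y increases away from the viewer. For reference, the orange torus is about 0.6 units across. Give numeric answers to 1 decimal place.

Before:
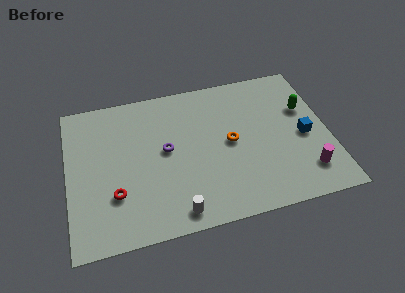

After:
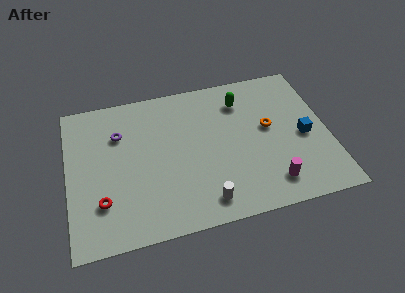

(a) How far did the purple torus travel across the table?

2.9

From (5.2, 5.1) to (2.8, 6.7), the purple torus covered √(2.4² + 1.6²) ≈ 2.9 units.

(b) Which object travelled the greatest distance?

the green capsule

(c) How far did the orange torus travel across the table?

2.2

From (8.6, 4.8) to (10.7, 5.3), the orange torus covered √(2.1² + 0.5²) ≈ 2.2 units.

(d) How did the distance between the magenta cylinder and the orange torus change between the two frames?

-1.1

They were about 4.7 units apart before and 3.6 after — 1.1 units closer together.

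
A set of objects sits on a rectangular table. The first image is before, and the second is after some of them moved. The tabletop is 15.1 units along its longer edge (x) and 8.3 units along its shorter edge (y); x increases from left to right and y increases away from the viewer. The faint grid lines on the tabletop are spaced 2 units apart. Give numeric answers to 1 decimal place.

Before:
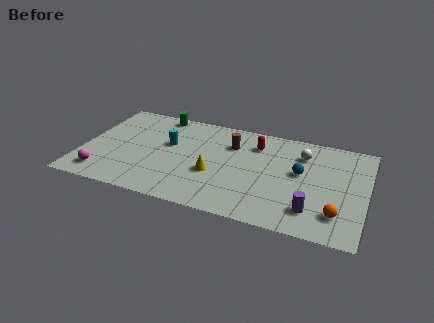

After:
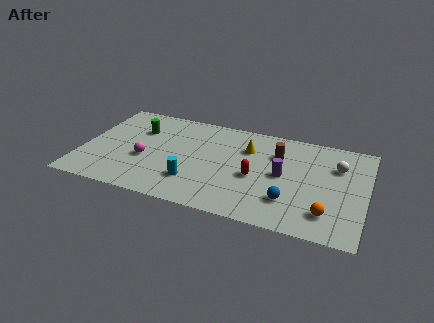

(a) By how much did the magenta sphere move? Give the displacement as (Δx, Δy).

(2.1, 1.9)

The magenta sphere started near (1.3, 1.4) and ended near (3.4, 3.3).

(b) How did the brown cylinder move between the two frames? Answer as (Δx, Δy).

(2.5, -0.1)

The brown cylinder was at about (7.8, 6.0) and moved to about (10.3, 5.9).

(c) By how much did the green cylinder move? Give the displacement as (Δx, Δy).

(-0.9, -1.7)

From the two frames, the green cylinder sits at roughly (3.7, 7.5) before and (2.8, 5.8) after.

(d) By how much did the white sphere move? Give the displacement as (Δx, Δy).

(1.9, -0.5)

The white sphere was at about (11.6, 6.3) and moved to about (13.5, 5.8).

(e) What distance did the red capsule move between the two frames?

2.8

The red capsule was near (9.1, 6.4) before and (9.3, 3.6) after, so it travelled √(0.2² + 2.8²) ≈ 2.8 units.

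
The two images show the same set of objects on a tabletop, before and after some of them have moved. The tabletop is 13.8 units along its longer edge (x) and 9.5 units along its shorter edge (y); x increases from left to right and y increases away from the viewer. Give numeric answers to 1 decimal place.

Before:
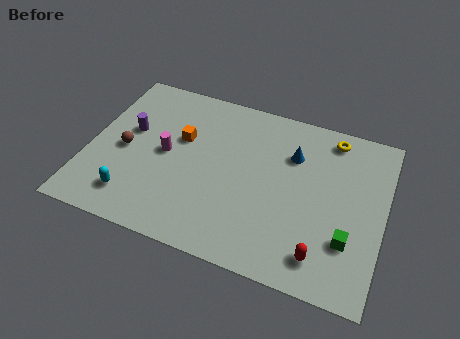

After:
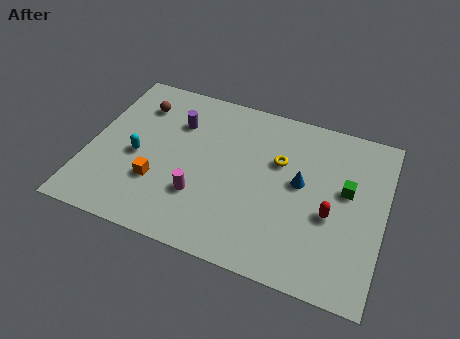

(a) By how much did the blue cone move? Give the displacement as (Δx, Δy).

(0.5, -1.5)

The blue cone started near (9.4, 6.7) and ended near (9.9, 5.2).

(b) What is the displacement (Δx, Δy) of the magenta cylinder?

(1.8, -1.9)

The magenta cylinder started near (3.6, 4.8) and ended near (5.4, 2.9).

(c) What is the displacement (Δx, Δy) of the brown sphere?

(0.3, 2.9)

The brown sphere was at about (1.7, 4.4) and moved to about (2.0, 7.3).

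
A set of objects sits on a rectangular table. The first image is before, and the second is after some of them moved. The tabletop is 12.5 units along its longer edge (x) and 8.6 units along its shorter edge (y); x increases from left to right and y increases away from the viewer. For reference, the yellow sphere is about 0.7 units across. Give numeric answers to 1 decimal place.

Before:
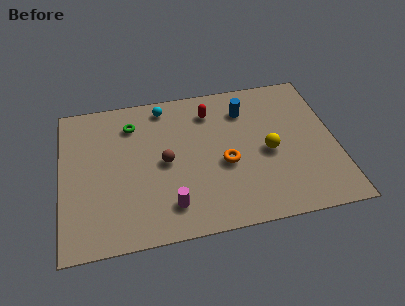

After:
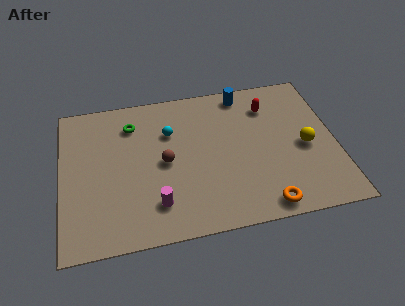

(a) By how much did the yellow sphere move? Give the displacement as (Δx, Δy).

(1.7, 0.0)

The yellow sphere started near (9.4, 3.9) and ended near (11.1, 3.9).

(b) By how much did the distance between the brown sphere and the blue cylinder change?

+0.6

Before: roughly 4.5 units apart; after: 5.1. That's 0.6 units further apart.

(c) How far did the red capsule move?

2.7

The red capsule moved from about (6.9, 6.8) to (9.6, 6.6), a distance of √(2.7² + 0.2²) ≈ 2.7.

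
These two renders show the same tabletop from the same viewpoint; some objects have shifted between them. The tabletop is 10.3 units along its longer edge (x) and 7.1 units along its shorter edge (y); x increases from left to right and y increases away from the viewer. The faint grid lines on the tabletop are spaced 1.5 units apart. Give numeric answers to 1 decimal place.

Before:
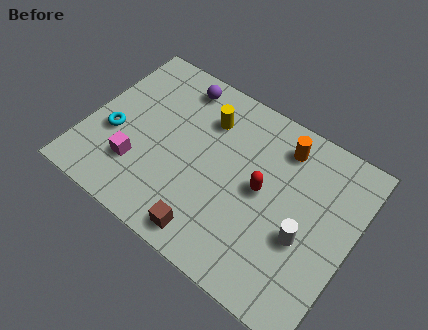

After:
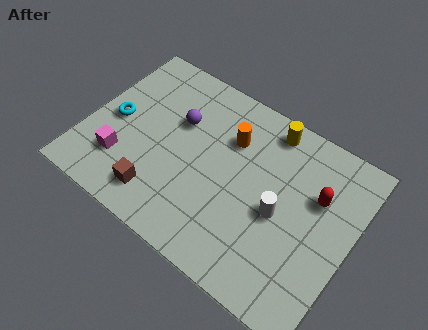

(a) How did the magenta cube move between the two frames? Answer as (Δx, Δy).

(-0.6, -0.1)

The magenta cube was at about (2.2, 2.0) and moved to about (1.6, 1.9).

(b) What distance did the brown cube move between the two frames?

2.1

The brown cube was near (5.3, 0.9) before and (3.2, 1.3) after, so it travelled √(2.1² + 0.4²) ≈ 2.1 units.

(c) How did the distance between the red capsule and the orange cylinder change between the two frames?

+1.4

The distance was about 2.1 in the first image and 3.5 in the second, so they moved 1.4 units further apart.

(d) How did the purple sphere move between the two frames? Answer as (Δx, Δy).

(0.3, -1.5)

From the two frames, the purple sphere sits at roughly (3.0, 6.1) before and (3.3, 4.6) after.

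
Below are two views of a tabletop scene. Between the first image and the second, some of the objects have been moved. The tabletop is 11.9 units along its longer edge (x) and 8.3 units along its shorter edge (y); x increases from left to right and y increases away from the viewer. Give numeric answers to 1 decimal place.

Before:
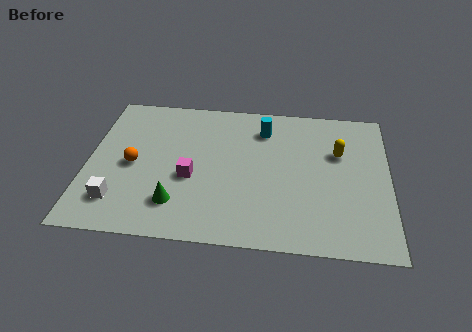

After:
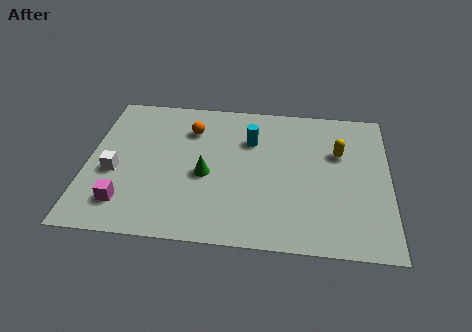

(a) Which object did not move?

the yellow capsule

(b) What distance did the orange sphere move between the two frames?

3.2

The orange sphere was near (1.8, 3.9) before and (4.0, 6.2) after, so it travelled √(2.2² + 2.3²) ≈ 3.2 units.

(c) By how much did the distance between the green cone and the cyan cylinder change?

-2.9

Before: roughly 5.7 units apart; after: 2.8. That's 2.9 units closer together.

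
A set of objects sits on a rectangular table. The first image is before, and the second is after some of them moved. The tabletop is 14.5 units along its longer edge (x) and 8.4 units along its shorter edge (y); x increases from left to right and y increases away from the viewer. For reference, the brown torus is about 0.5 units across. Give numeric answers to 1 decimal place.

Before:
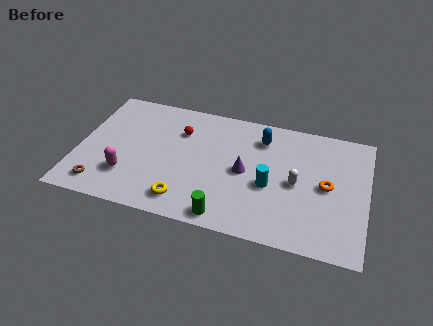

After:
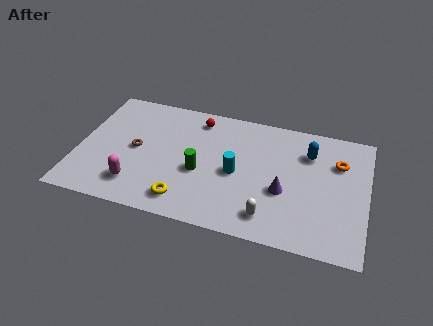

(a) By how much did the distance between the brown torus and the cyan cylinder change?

-3.5

The distance was about 8.6 in the first image and 5.1 in the second, so they moved 3.5 units closer together.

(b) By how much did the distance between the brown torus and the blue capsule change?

-0.5

The distance was about 9.3 in the first image and 8.8 in the second, so they moved 0.5 units closer together.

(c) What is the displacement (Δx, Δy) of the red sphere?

(0.8, 1.1)

The red sphere started near (5.0, 6.0) and ended near (5.8, 7.1).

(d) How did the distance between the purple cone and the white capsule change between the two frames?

-0.7

They were about 2.6 units apart before and 1.9 after — 0.7 units closer together.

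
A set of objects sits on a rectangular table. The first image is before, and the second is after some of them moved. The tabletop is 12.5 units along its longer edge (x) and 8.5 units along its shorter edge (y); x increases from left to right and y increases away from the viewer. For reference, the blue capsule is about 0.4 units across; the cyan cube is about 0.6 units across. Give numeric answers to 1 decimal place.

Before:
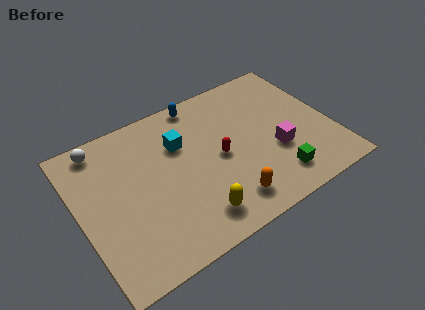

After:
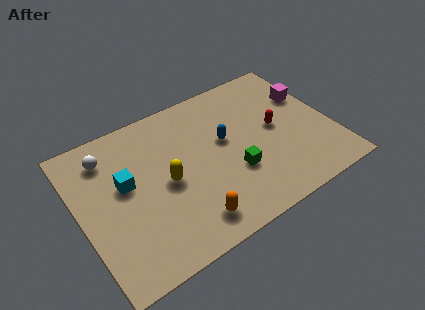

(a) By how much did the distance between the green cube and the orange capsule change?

+0.4

The distance was about 2.5 in the first image and 2.9 in the second, so they moved 0.4 units further apart.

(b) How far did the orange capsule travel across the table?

1.9

The orange capsule moved from about (6.8, 1.5) to (4.9, 1.4), a distance of √(1.9² + 0.1²) ≈ 1.9.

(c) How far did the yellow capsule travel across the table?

2.7

The yellow capsule was near (5.2, 1.5) before and (4.2, 4.0) after, so it travelled √(1.0² + 2.5²) ≈ 2.7 units.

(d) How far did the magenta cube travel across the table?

3.3

From (9.6, 3.1) to (11.7, 5.6), the magenta cube covered √(2.1² + 2.5²) ≈ 3.3 units.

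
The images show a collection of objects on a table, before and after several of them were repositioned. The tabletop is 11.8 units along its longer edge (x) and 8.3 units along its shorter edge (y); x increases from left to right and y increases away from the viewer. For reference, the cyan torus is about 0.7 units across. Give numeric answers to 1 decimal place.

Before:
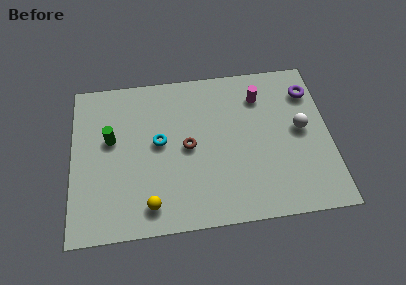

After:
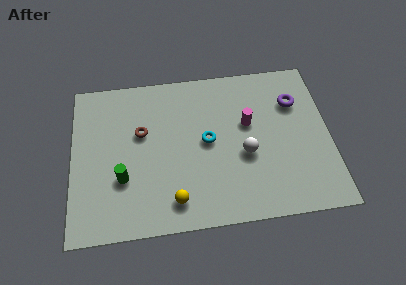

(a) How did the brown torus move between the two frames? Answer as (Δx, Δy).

(-2.1, 1.0)

From the two frames, the brown torus sits at roughly (5.3, 4.1) before and (3.2, 5.1) after.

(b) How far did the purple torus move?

0.9

The purple torus moved from about (11.0, 6.4) to (10.3, 5.9), a distance of √(0.7² + 0.5²) ≈ 0.9.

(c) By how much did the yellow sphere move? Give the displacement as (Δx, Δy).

(1.1, 0.1)

The yellow sphere started near (3.5, 1.3) and ended near (4.6, 1.4).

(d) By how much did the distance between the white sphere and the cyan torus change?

-4.6

Before: roughly 6.5 units apart; after: 1.9. That's 4.6 units closer together.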